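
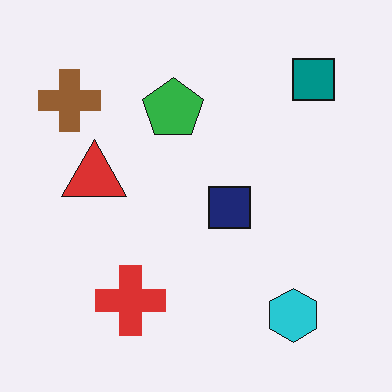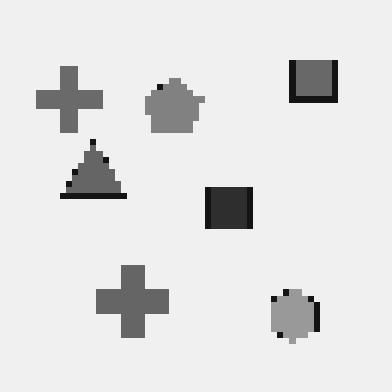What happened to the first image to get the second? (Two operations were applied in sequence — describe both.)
The image was converted to grayscale, then moderately pixelated.

All color is removed — every shape is now a shade of grey. Shapes are reduced to large square blocks; fine edges and outlines are lost — a downscale-then-upscale (mosaic) effect.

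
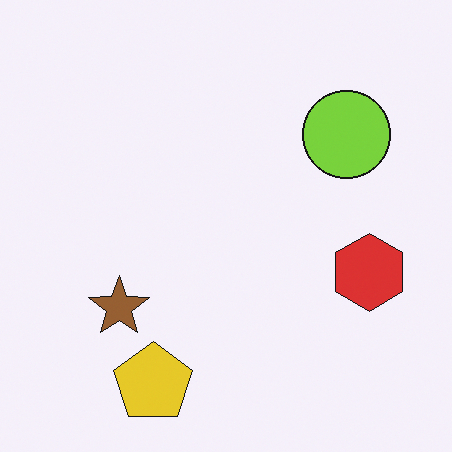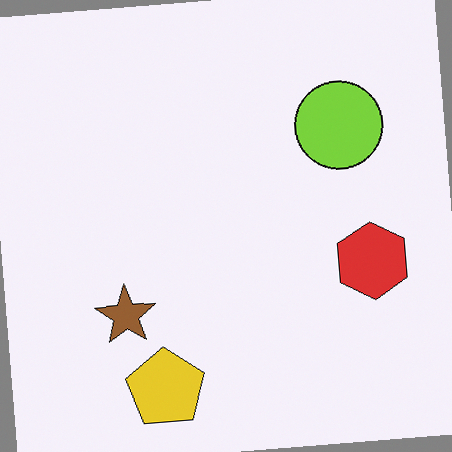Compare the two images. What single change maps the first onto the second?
The image was rotated counter-clockwise by a slight angle.

Every shape is tilted by the same angle and the image corners show triangular fill wedges — a whole-image rotation by a non-right angle.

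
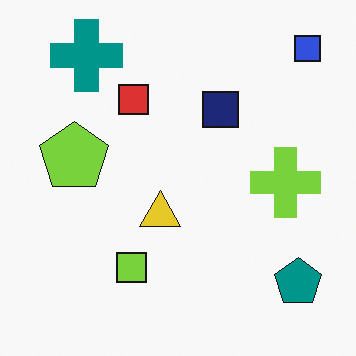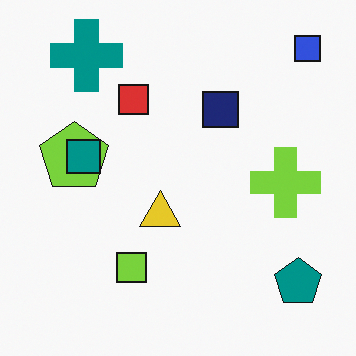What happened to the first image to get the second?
This is the original image overlaid with an additional teal square.

A teal square appears in the second image that is absent from the first.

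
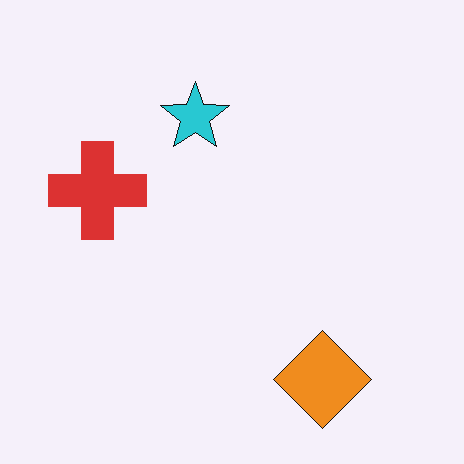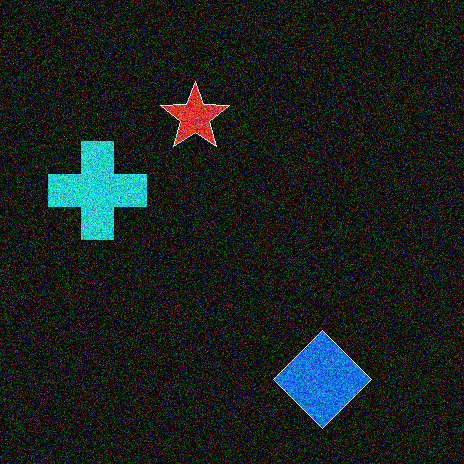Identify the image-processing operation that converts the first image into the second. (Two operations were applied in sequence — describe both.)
The transformation is: color-inverted (negative), then degraded with heavy additive noise.

The light background has become dark and every shape's color is its complement — a photographic negative. Random speckle covers the whole image, including the flat background.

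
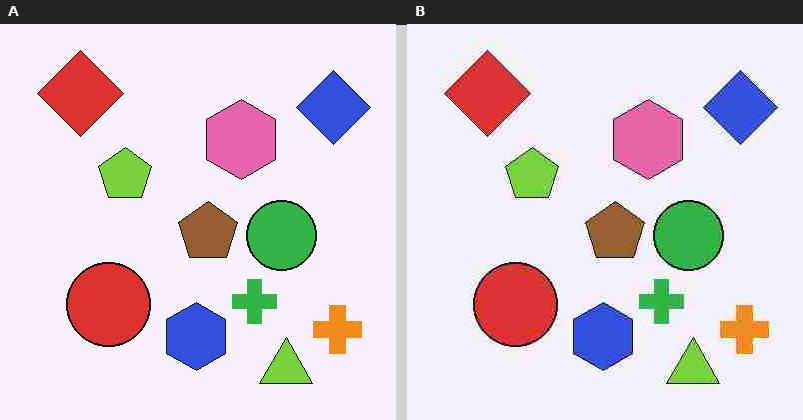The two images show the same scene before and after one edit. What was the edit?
The transformation is: heavily JPEG-compressed with obvious blocking artifacts.

Blocky 8×8 compression artifacts appear around shape edges and the flat background shows ringing — characteristic JPEG degradation.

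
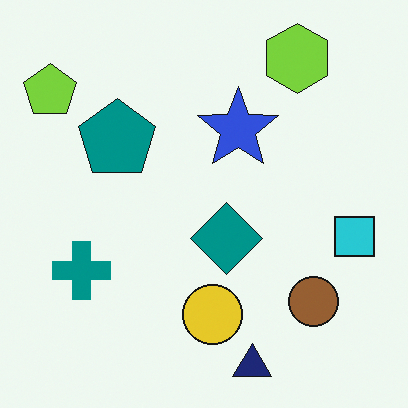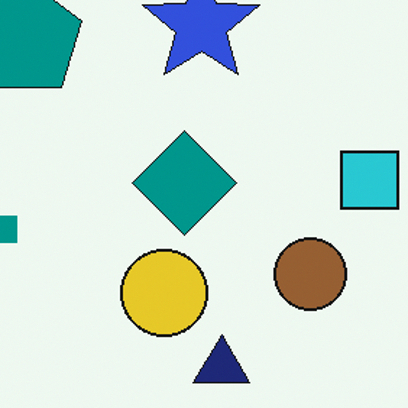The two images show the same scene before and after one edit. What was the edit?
It was cropped slightly and scaled back up.

The visible shapes are larger and the field of view is narrower; shapes near the original edges may be partly or wholly outside the frame — a crop-and-rescale.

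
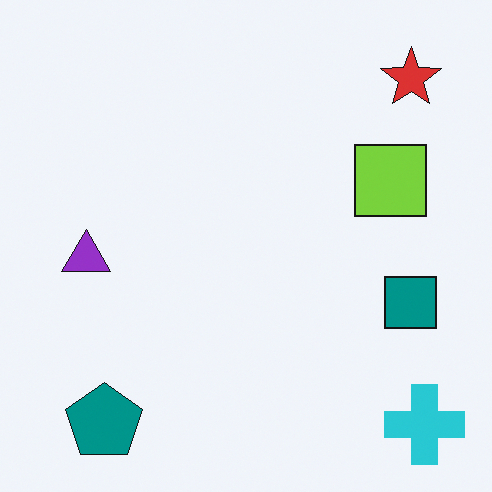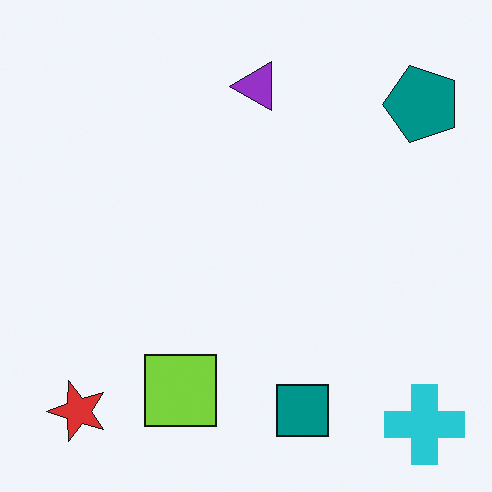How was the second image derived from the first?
The transformation is: transposed (reflected across the top-left ↔ bottom-right diagonal).

Shapes have swapped their row and column positions — what was in the top-right is now in the bottom-left — a diagonal reflection.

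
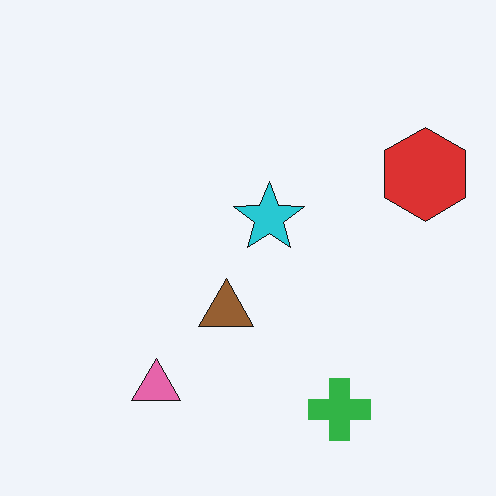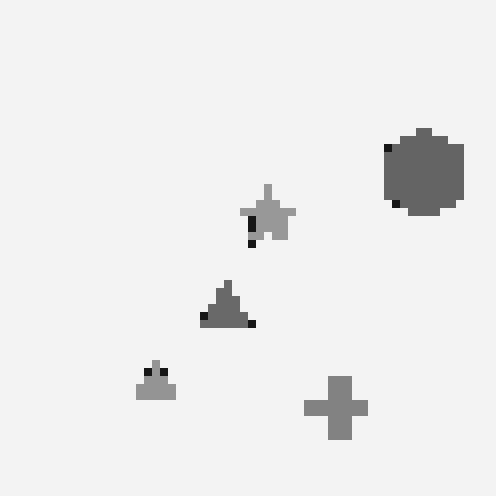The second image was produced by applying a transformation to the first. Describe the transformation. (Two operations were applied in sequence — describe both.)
This is the original image converted to grayscale, then pixelated into visible square blocks.

All color is removed — every shape is now a shade of grey. Shapes are reduced to large square blocks; fine edges and outlines are lost — a downscale-then-upscale (mosaic) effect.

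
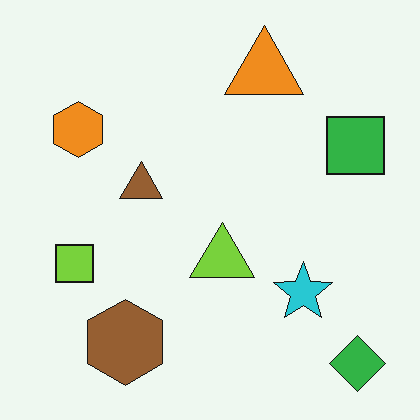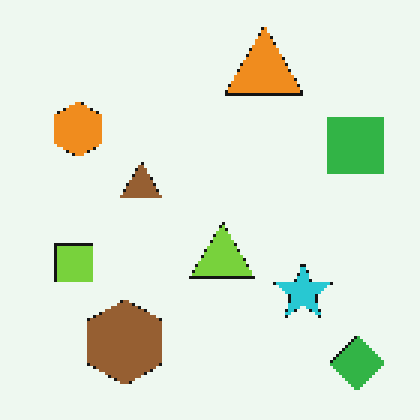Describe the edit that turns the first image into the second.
The image was lightly pixelated (a mild mosaic effect).

Shapes are reduced to large square blocks; fine edges and outlines are lost — a downscale-then-upscale (mosaic) effect.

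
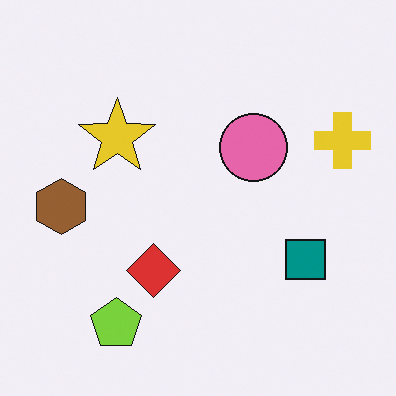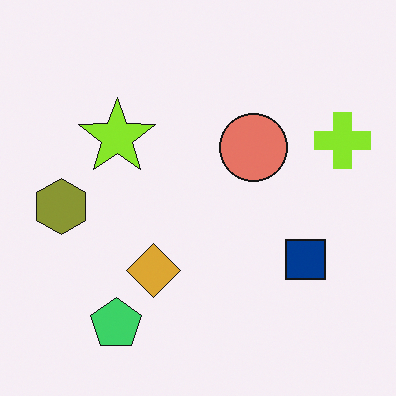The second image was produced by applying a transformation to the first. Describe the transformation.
The image was hue-shifted by a small amount.

Every shape's color has rotated by the same amount around the hue wheel — a uniform hue shift.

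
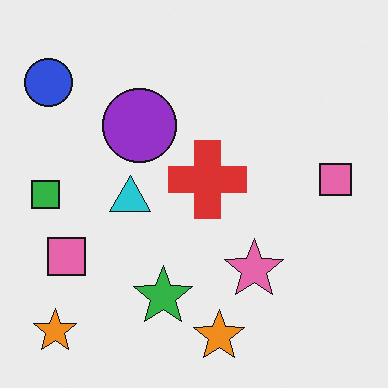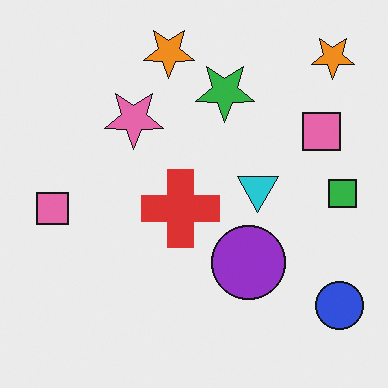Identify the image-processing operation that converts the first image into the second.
The second image is the first rotated 180°.

The blue circle sits in the top-left of the first image and the bottom-right of the second — consistent with a whole-image 180° rotation.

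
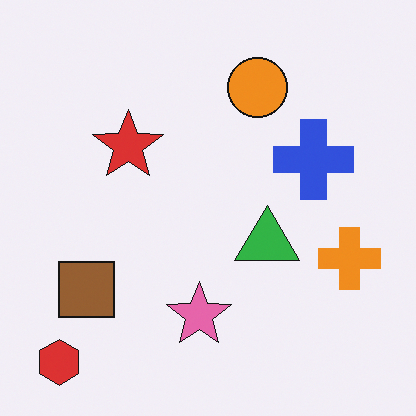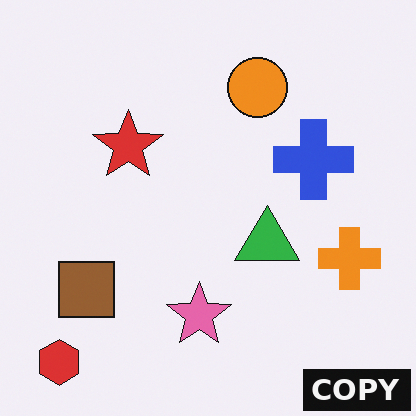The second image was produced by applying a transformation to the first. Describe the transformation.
This is the original image watermarked with the text "COPY" in the lower-right corner.

A dark label reading "COPY" appears in the lower-right corner.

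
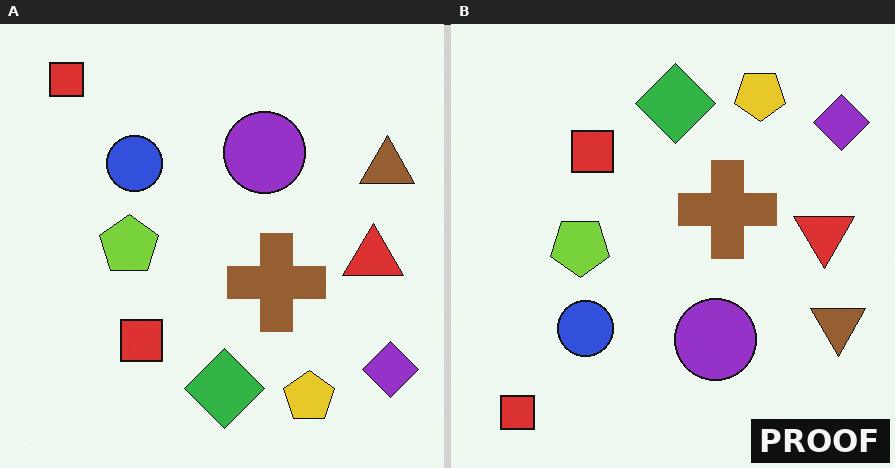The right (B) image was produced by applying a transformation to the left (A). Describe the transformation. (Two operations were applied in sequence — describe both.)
Flipped vertically (top ↔ bottom), then watermarked with the text "PROOF" in the lower-right corner.

The yellow pentagon is in the bottom-right of the left (A) image and the top-right of the right (B) — shapes on opposite sides of the horizontal midline have swapped in a mirror flip. A dark label reading "PROOF" appears in the lower-right corner.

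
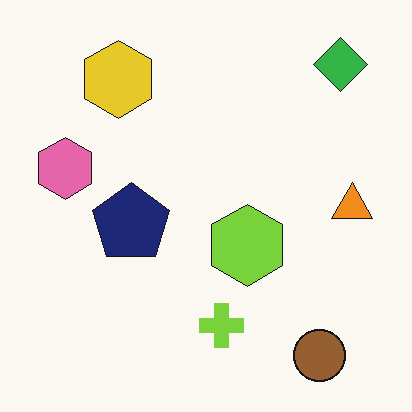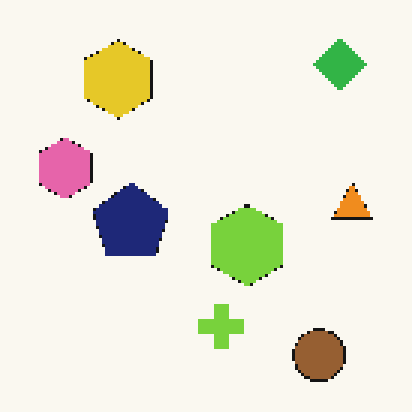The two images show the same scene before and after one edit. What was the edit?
The image was mildly pixelated.

Shapes are reduced to large square blocks; fine edges and outlines are lost — a downscale-then-upscale (mosaic) effect.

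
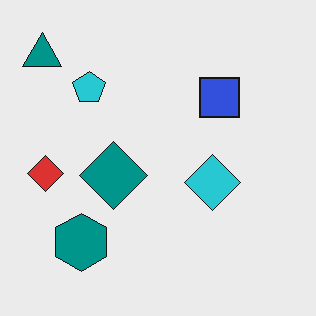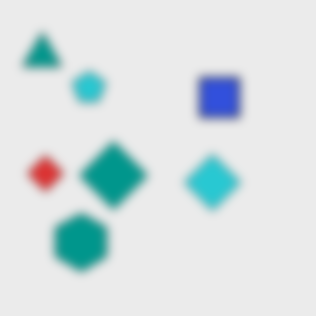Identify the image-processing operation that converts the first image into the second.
The image was strongly gaussian-blurred.

Shape edges and outlines are uniformly softened across the whole image.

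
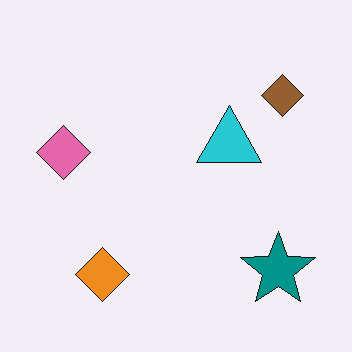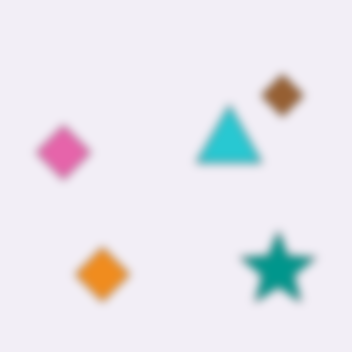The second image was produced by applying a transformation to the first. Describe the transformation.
Noticeably gaussian-blurred.

Shape edges and outlines are uniformly softened across the whole image.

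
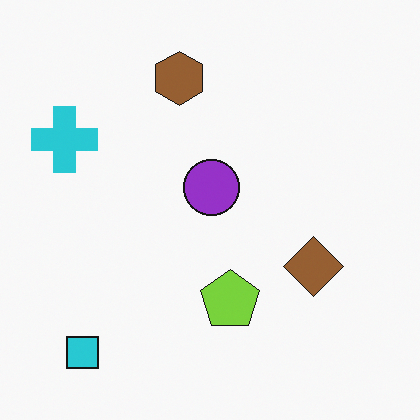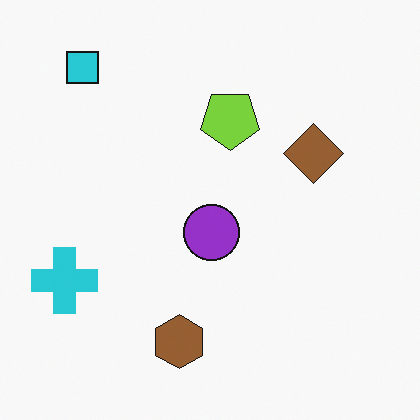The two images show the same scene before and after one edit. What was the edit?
The transformation is: flipped vertically (top ↔ bottom).

The cyan square is in the bottom-left of the first image and the top-left of the second — shapes on opposite sides of the horizontal midline have swapped in a mirror flip.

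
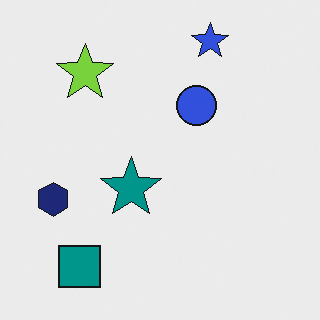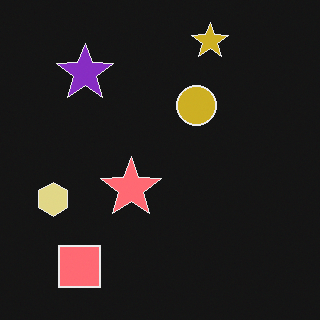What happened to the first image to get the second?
This is the original image color-inverted (negative).

The light background has become dark and every shape's color is its complement — a photographic negative.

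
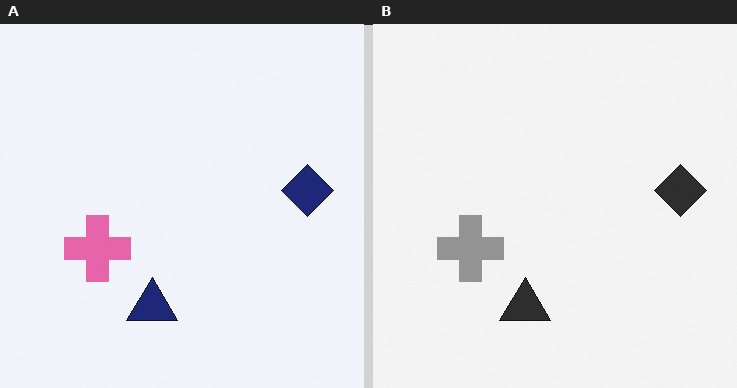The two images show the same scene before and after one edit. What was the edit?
This is the original image converted to grayscale.

All color is removed — every shape is now a shade of grey.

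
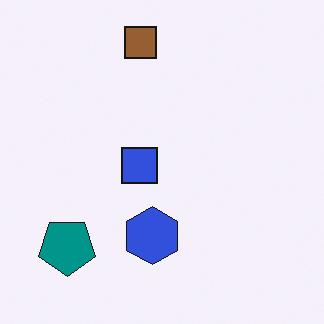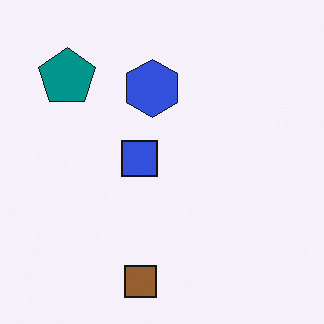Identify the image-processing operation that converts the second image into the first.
The image was flipped vertically (top ↔ bottom).

The brown square is in the bottom of the second image and the top of the first — shapes on opposite sides of the horizontal midline have swapped in a mirror flip.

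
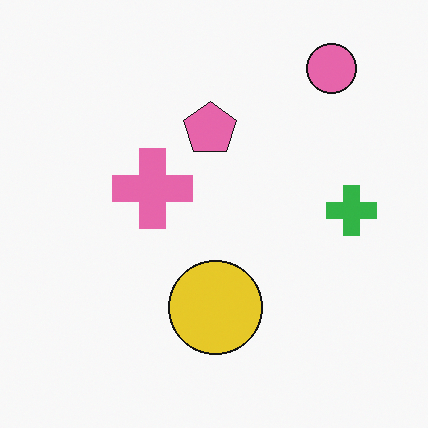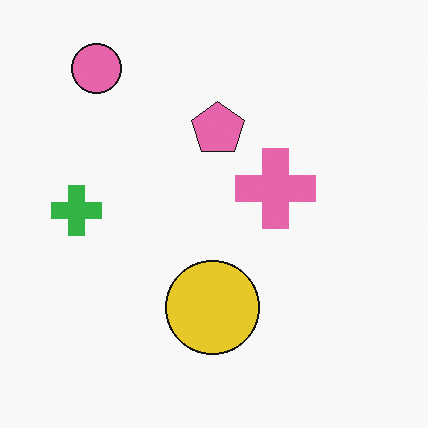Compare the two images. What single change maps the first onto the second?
This is the original image flipped horizontally (left ↔ right).

The green cross is in the right of the first image and the left of the second — shapes on opposite sides of the vertical midline have swapped in a mirror flip.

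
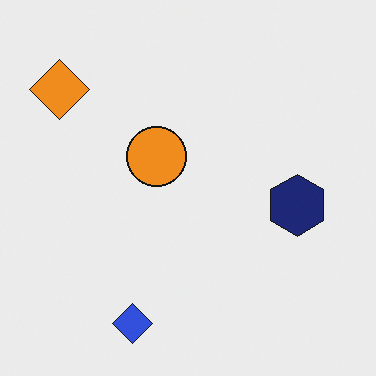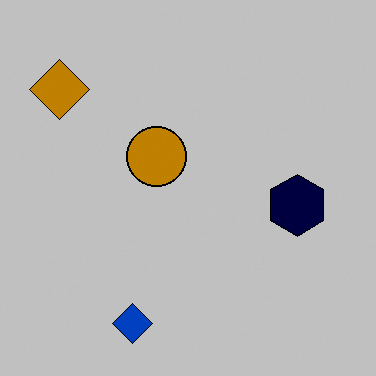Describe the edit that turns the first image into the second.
The second image is the first heavily posterized to just a handful of flat colors.

Each flat color has snapped to a coarser quantized level — most visibly, the near-white background has dropped to a flat grey.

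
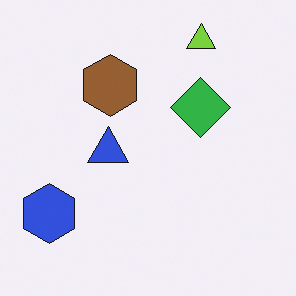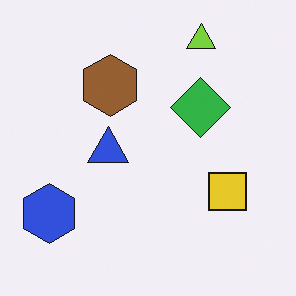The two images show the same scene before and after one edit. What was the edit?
The transformation is: overlaid with an additional yellow square.

A yellow square appears in the second image that is absent from the first.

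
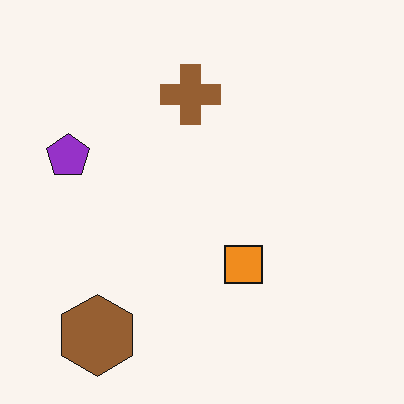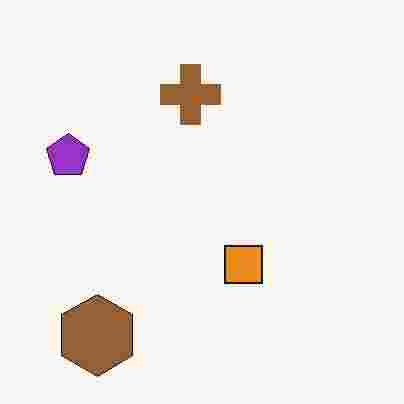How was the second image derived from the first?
It was degraded with heavy JPEG compression.

Blocky 8×8 compression artifacts appear around shape edges and the flat background shows ringing — characteristic JPEG degradation.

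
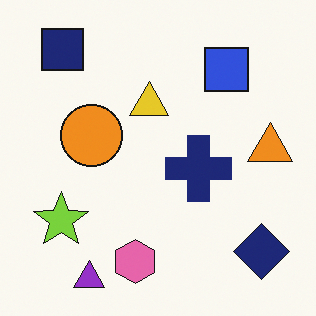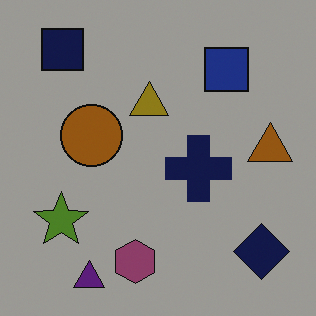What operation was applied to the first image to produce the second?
It was darkened a lot.

Every pixel — background and shapes alike — is uniformly darkened.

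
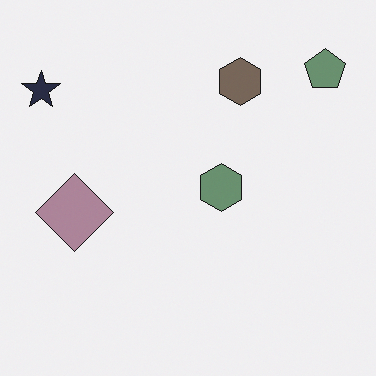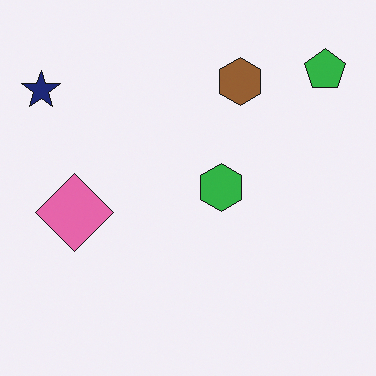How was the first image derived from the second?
The image was heavily desaturated.

All colors are more muted and greyish — a global saturation change.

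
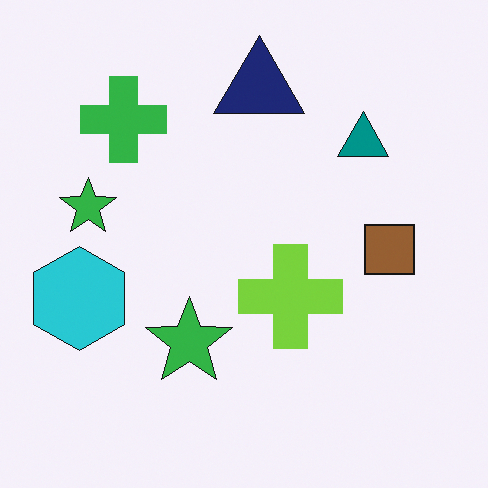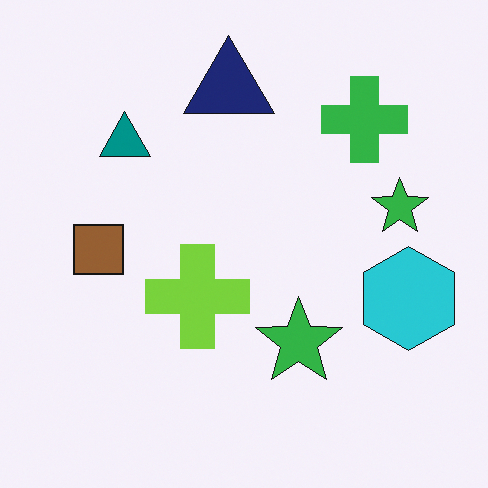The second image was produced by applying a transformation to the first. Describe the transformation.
It was flipped horizontally (left ↔ right).

The cyan hexagon is in the left of the first image and the right of the second — shapes on opposite sides of the vertical midline have swapped in a mirror flip.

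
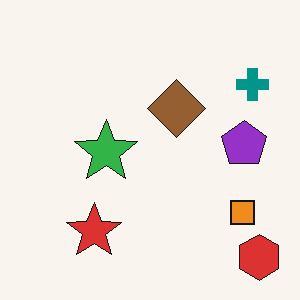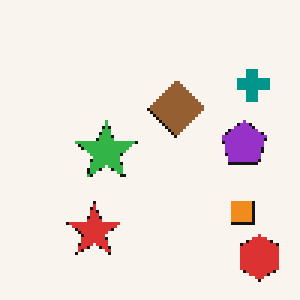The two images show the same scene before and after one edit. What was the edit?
The transformation is: lightly pixelated (a mild mosaic effect).

Shapes are reduced to large square blocks; fine edges and outlines are lost — a downscale-then-upscale (mosaic) effect.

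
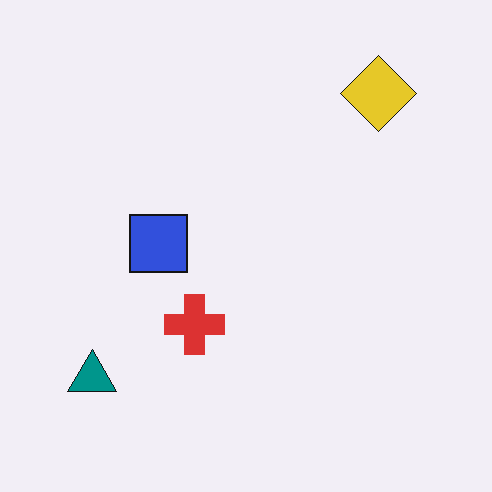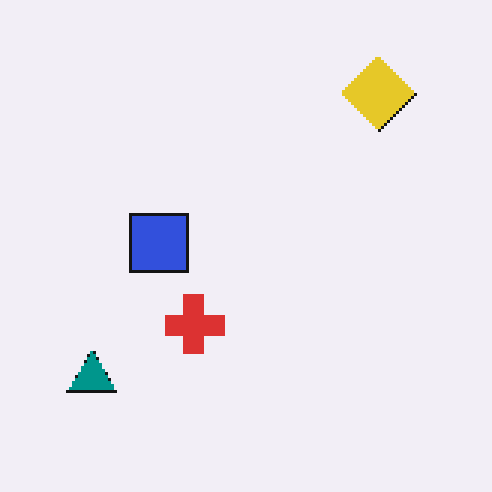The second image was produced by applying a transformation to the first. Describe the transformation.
This is the original image mildly pixelated.

Shapes are reduced to large square blocks; fine edges and outlines are lost — a downscale-then-upscale (mosaic) effect.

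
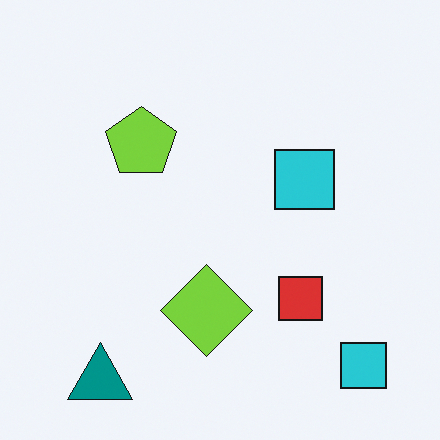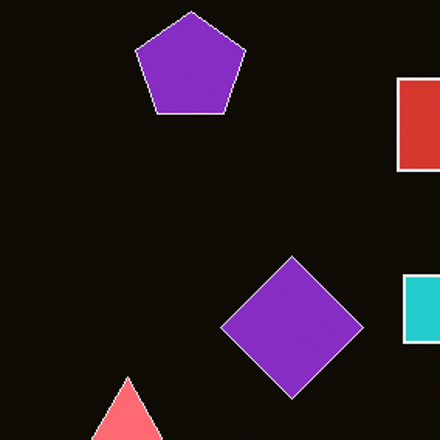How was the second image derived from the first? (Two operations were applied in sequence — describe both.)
Cropped slightly and scaled back up, then color-inverted (negative).

The visible shapes are larger and the field of view is narrower; shapes near the original edges may be partly or wholly outside the frame — a crop-and-rescale. The light background has become dark and every shape's color is its complement — a photographic negative.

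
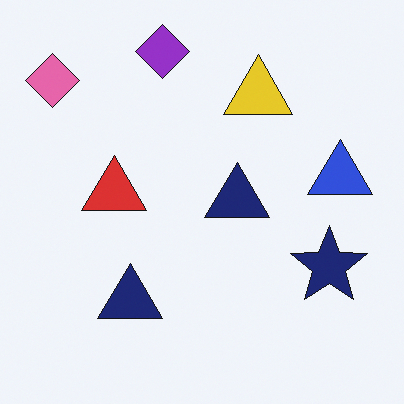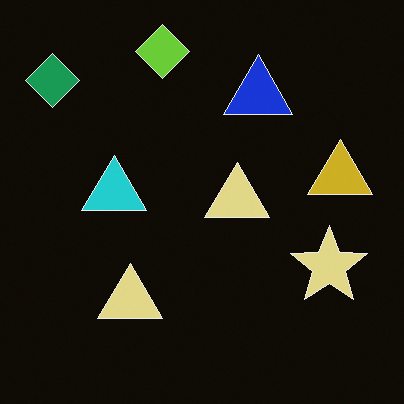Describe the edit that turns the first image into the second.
Color-inverted (negative).

The light background has become dark and every shape's color is its complement — a photographic negative.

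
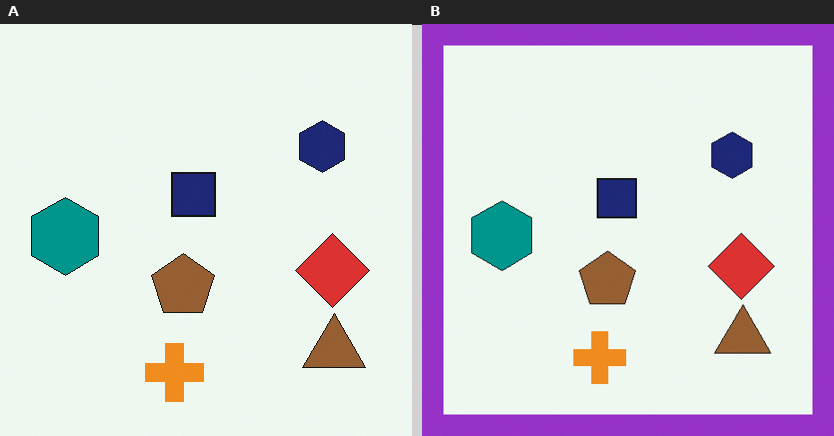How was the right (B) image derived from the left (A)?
The transformation is: framed with a purple border.

A solid purple frame runs around the edge of the right (B) image, with the content slightly shrunk inside it.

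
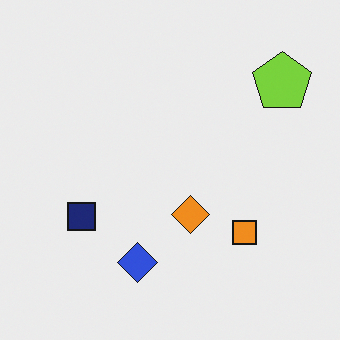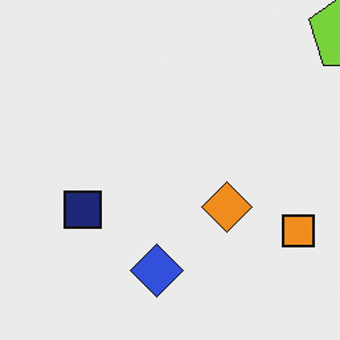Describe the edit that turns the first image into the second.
The image was cropped slightly and scaled back up.

The visible shapes are larger and the field of view is narrower; shapes near the original edges may be partly or wholly outside the frame — a crop-and-rescale.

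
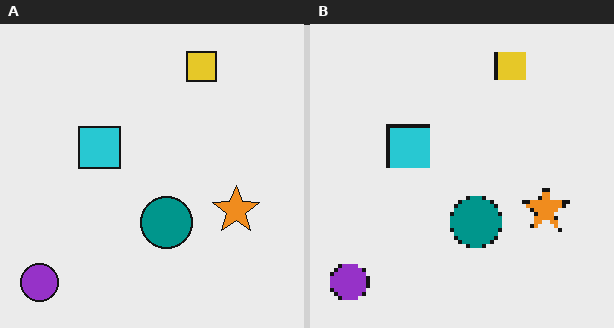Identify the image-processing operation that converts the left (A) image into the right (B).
The image was lightly pixelated (a mild mosaic effect).

Shapes are reduced to large square blocks; fine edges and outlines are lost — a downscale-then-upscale (mosaic) effect.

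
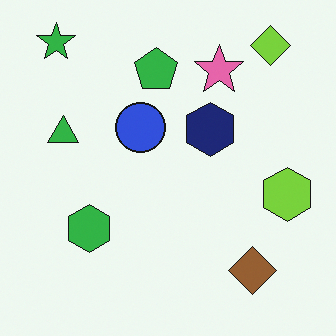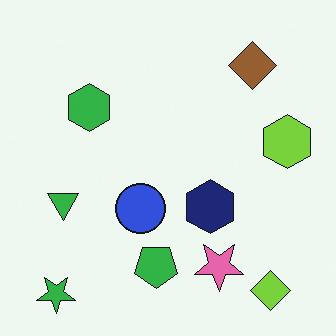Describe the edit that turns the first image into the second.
It was flipped vertically (top ↔ bottom).

The green star is in the top-left of the first image and the bottom-left of the second — shapes on opposite sides of the horizontal midline have swapped in a mirror flip.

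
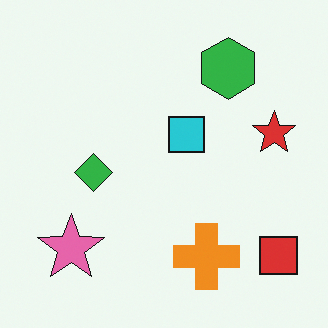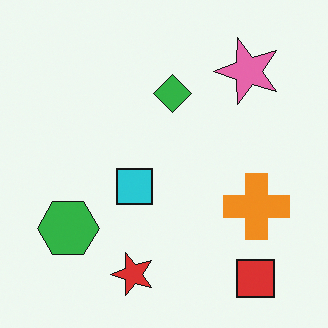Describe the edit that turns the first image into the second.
Transposed (reflected across the top-left ↔ bottom-right diagonal).

Shapes have swapped their row and column positions — what was in the top-right is now in the bottom-left — a diagonal reflection.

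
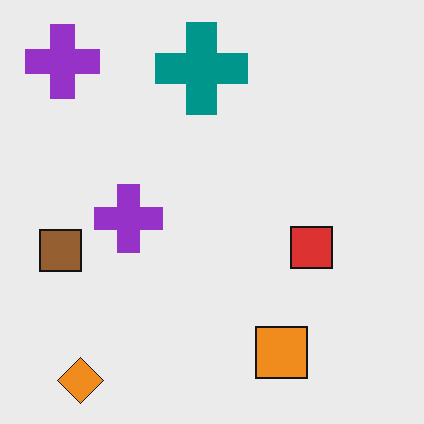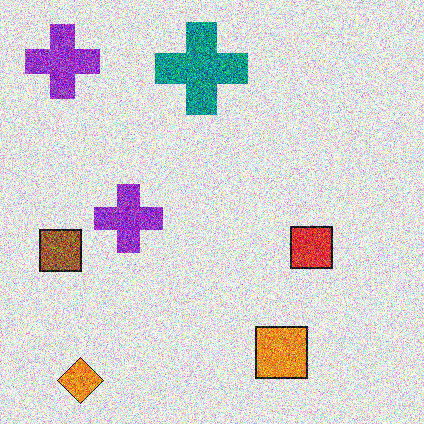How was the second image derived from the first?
The transformation is: degraded with heavy additive noise.

Random speckle covers the whole image, including the flat background.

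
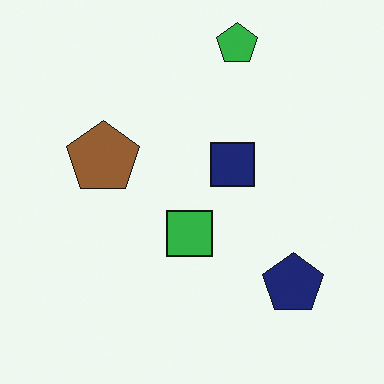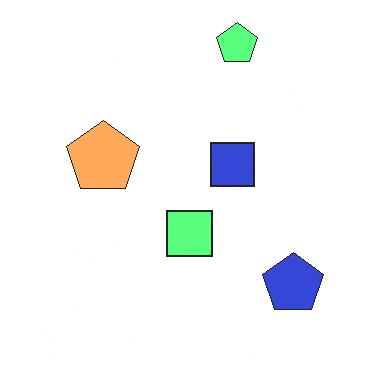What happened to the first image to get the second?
The image was substantially brightened.

Every pixel — background and shapes alike — is uniformly brightened.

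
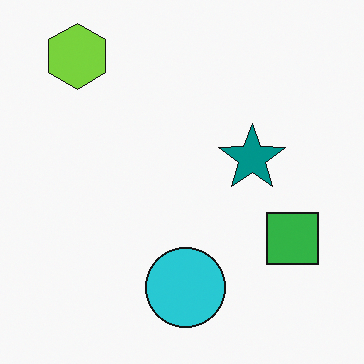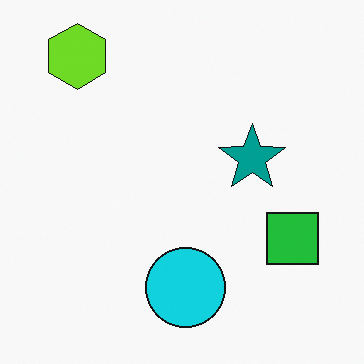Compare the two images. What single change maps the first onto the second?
The transformation is: slightly oversaturated.

All colors are more vivid — a global saturation change.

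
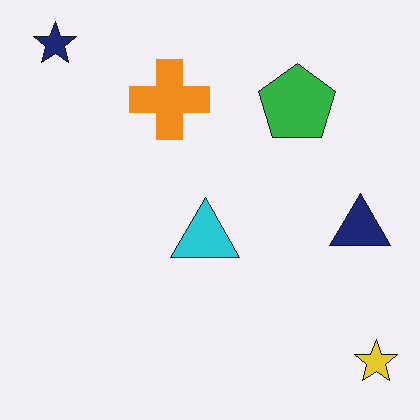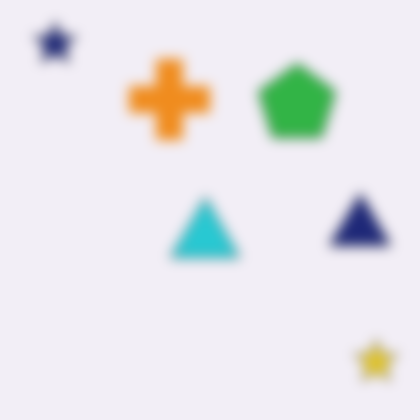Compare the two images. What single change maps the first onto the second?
The transformation is: heavily blurred.

Shape edges and outlines are uniformly softened across the whole image.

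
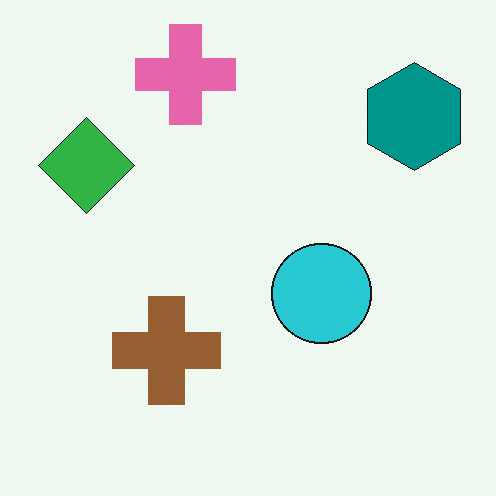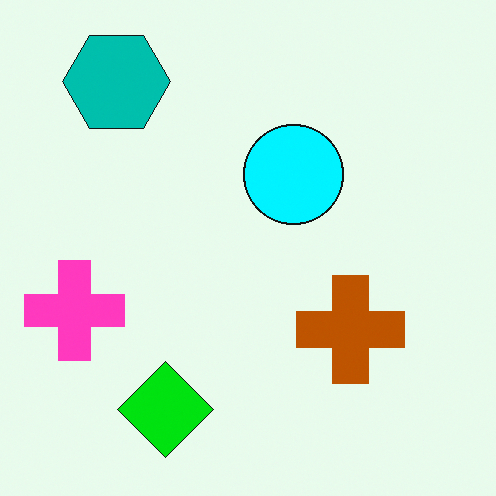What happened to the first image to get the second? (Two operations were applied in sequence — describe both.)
Made much more vivid (saturation change), then rotated 90° counter-clockwise.

All colors are more vivid — a global saturation change. The teal hexagon sits in the top-right of the first image and the top-left of the second — consistent with a whole-image 90° counter-clockwise rotation.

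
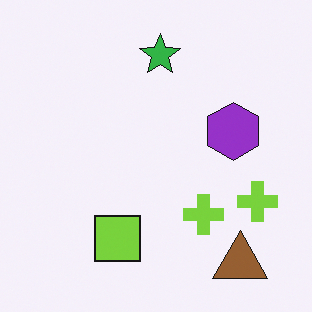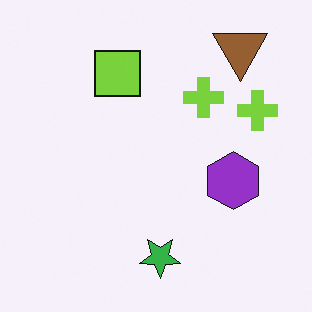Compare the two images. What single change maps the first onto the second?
Flipped vertically (top ↔ bottom).

The brown triangle is in the bottom-right of the first image and the top-right of the second — shapes on opposite sides of the horizontal midline have swapped in a mirror flip.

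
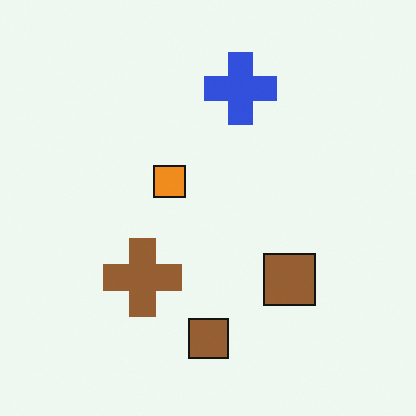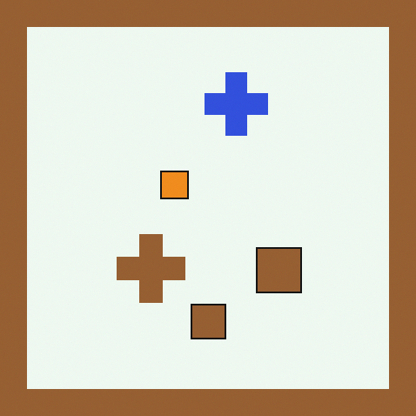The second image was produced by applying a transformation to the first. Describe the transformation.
The transformation is: framed with a brown border.

A solid brown frame runs around the edge of the second image, with the content slightly shrunk inside it.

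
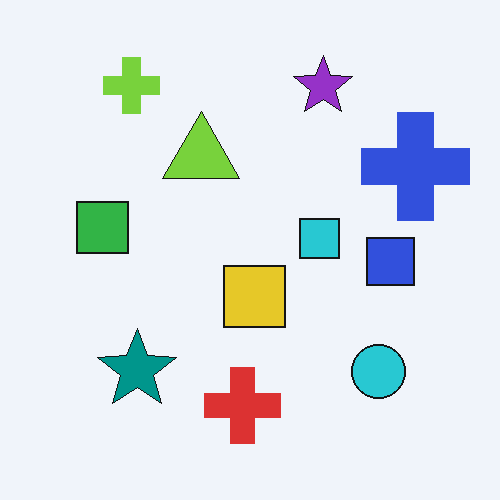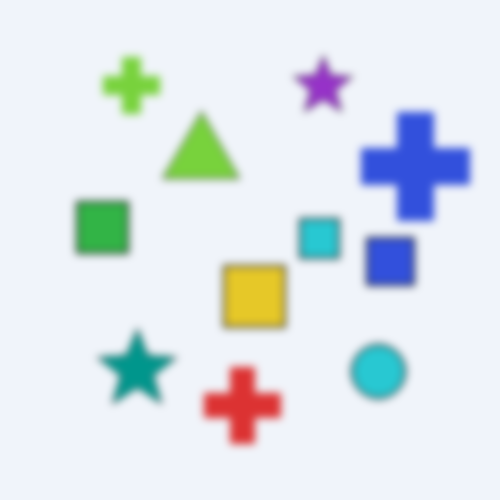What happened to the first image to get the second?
It was moderately blurred.

Shape edges and outlines are uniformly softened across the whole image.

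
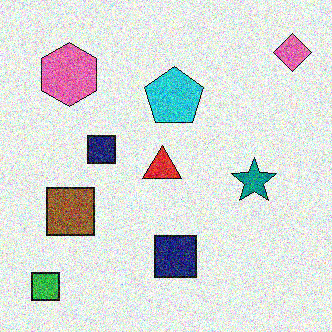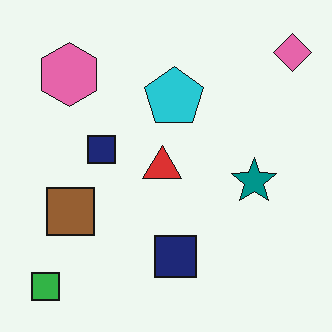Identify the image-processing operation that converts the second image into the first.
The transformation is: degraded with heavy additive noise.

Random speckle covers the whole image, including the flat background.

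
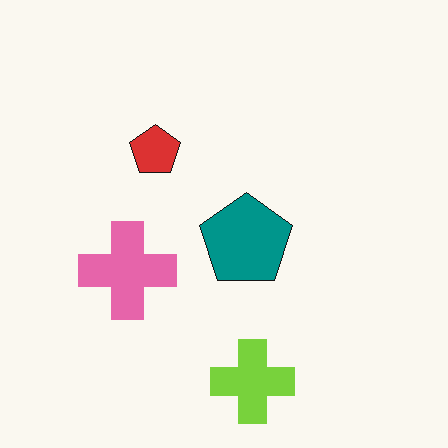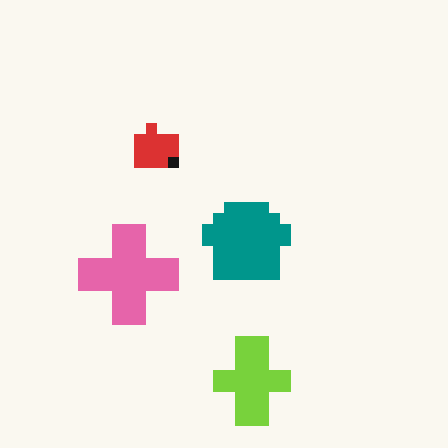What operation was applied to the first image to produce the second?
This is the original image heavily pixelated into large blocks.

Shapes are reduced to large square blocks; fine edges and outlines are lost — a downscale-then-upscale (mosaic) effect.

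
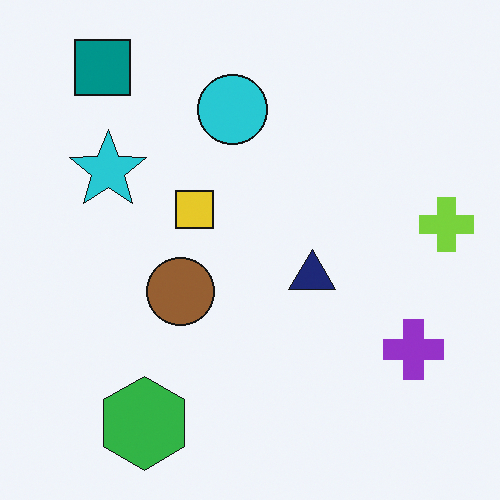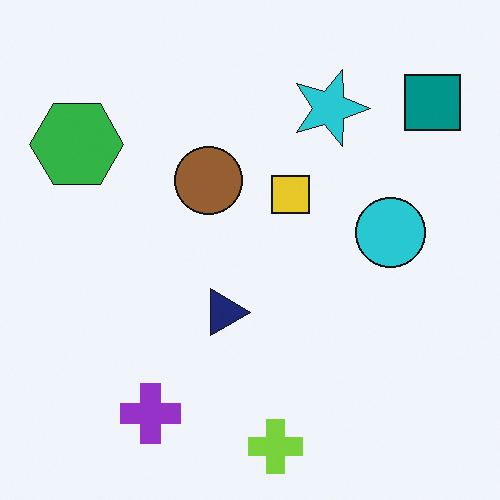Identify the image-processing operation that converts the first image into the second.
Rotated 90° clockwise.

The teal square sits in the top-left of the first image and the top-right of the second — consistent with a whole-image 90° clockwise rotation.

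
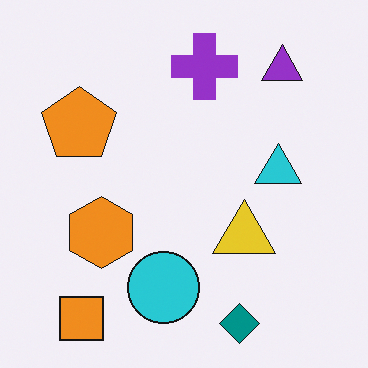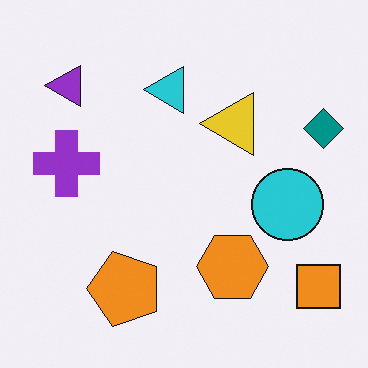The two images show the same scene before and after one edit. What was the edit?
The second image is the first rotated 90° counter-clockwise.

The orange square sits in the bottom-left of the first image and the bottom-right of the second — consistent with a whole-image 90° counter-clockwise rotation.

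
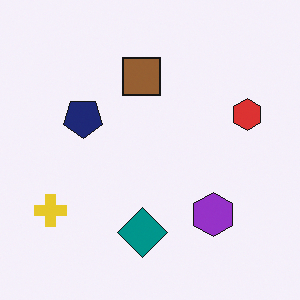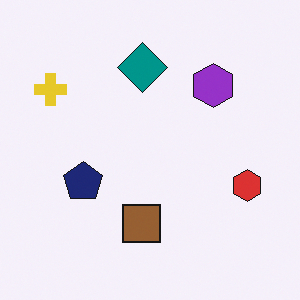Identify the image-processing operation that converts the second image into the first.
The first image is the second flipped vertically (top ↔ bottom).

The teal diamond is in the top of the second image and the bottom of the first — shapes on opposite sides of the horizontal midline have swapped in a mirror flip.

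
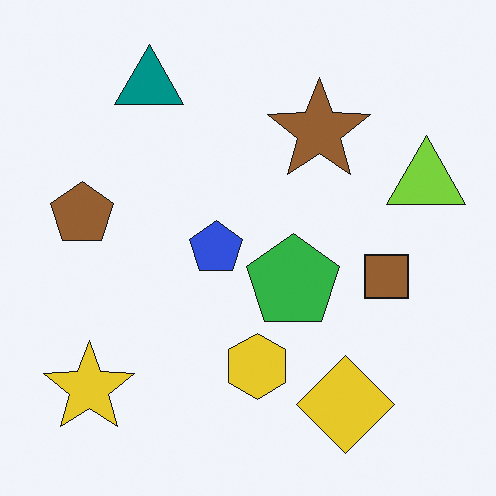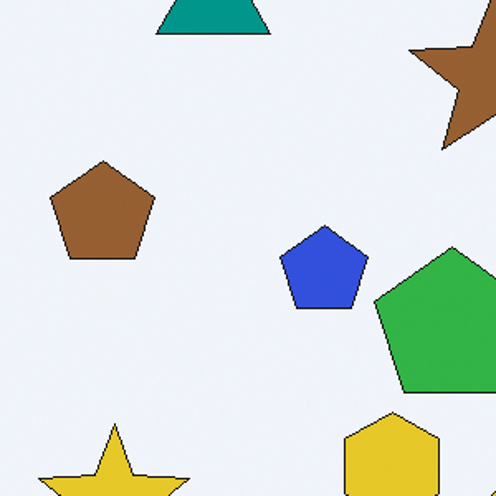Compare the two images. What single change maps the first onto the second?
Cropped tightly and scaled back up.

The visible shapes are larger and the field of view is narrower; shapes near the original edges may be partly or wholly outside the frame — a crop-and-rescale.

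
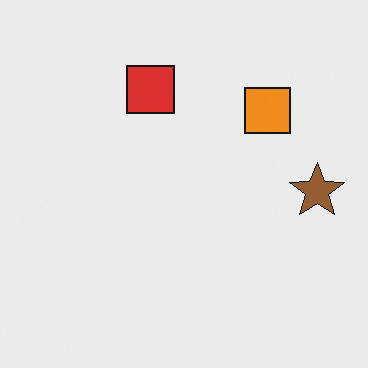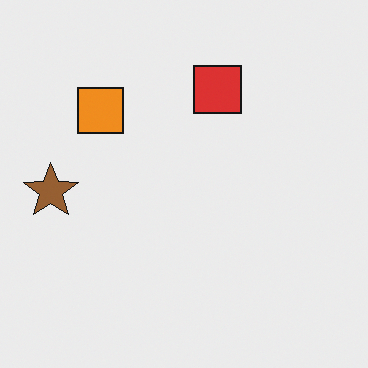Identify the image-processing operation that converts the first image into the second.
The second image is the first flipped horizontally (left ↔ right).

The brown star is in the right of the first image and the left of the second — shapes on opposite sides of the vertical midline have swapped in a mirror flip.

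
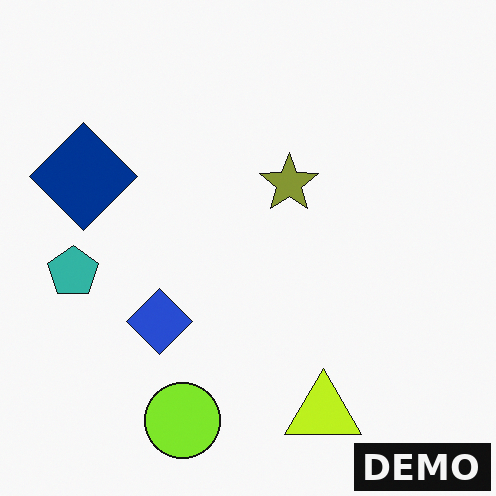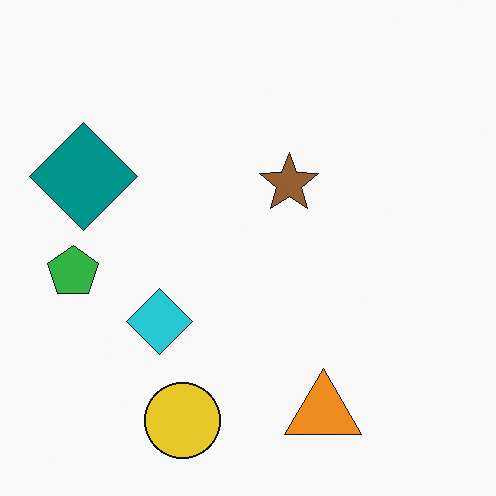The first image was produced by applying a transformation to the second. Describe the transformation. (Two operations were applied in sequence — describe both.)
The transformation is: hue-shifted slightly, then watermarked with the text "DEMO" in the lower-right corner.

Every shape's color has rotated by the same amount around the hue wheel — a uniform hue shift. A dark label reading "DEMO" appears in the lower-right corner.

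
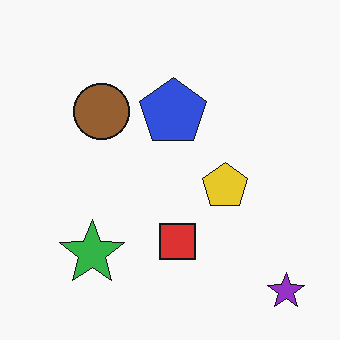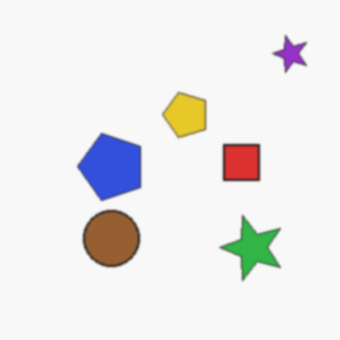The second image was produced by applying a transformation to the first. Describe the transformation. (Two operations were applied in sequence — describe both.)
Rotated 90° counter-clockwise, then lightly blurred.

The purple star sits in the bottom-right of the first image and the top-right of the second — consistent with a whole-image 90° counter-clockwise rotation. Shape edges and outlines are uniformly softened across the whole image.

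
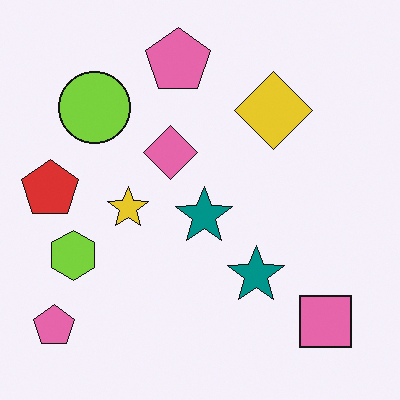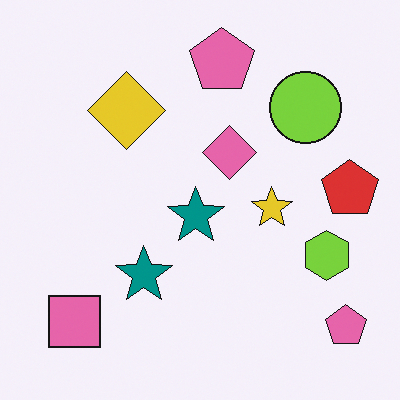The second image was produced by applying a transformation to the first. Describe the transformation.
The transformation is: flipped horizontally (left ↔ right).

The red pentagon is in the left of the first image and the right of the second — shapes on opposite sides of the vertical midline have swapped in a mirror flip.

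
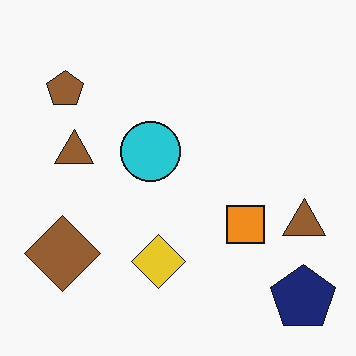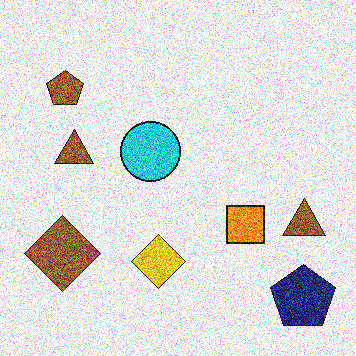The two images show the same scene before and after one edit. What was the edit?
It was degraded with a thick layer of grain.

Random speckle covers the whole image, including the flat background.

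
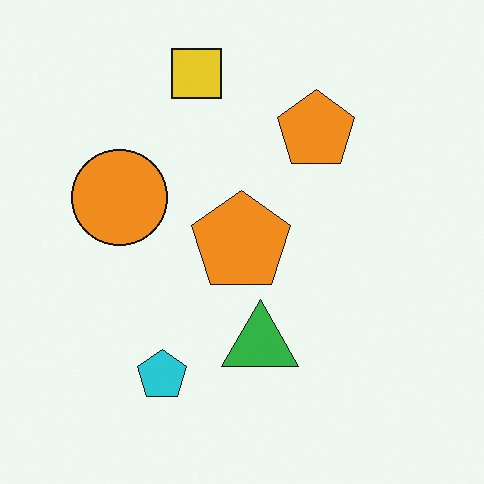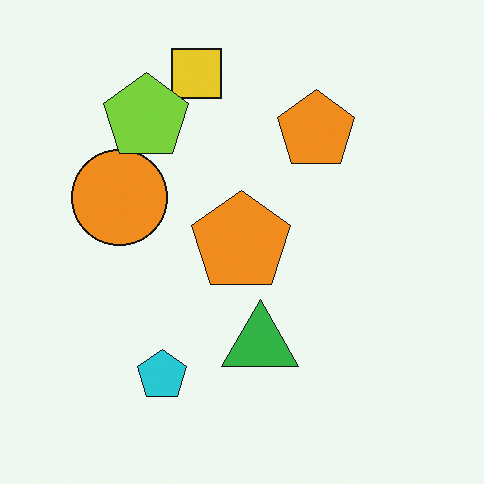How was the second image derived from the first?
Overlaid with an additional lime pentagon.

A lime pentagon appears in the second image that is absent from the first.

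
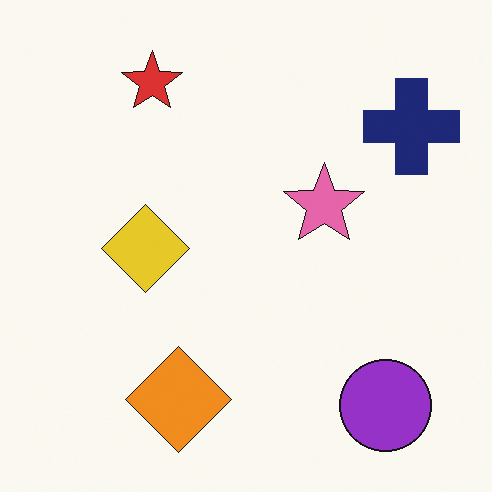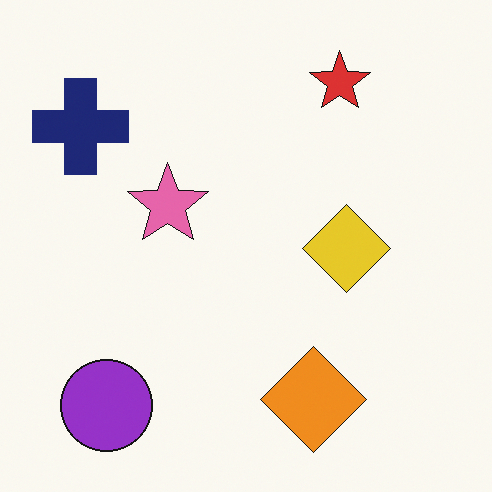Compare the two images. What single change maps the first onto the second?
Flipped horizontally (left ↔ right).

The navy cross is in the top-right of the first image and the top-left of the second — shapes on opposite sides of the vertical midline have swapped in a mirror flip.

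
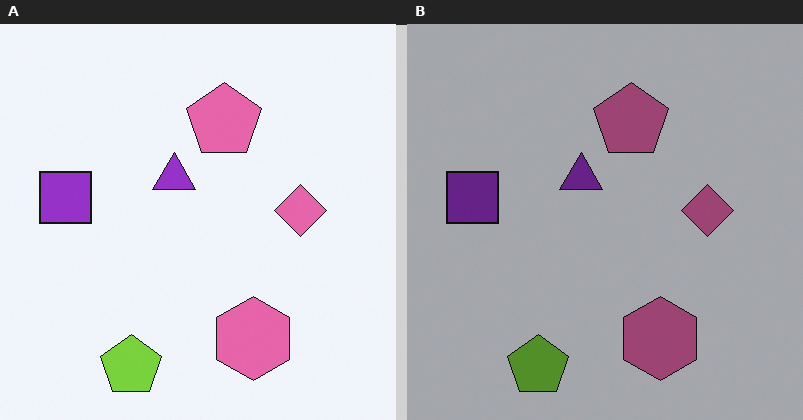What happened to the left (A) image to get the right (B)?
This is the original image noticeably darkened.

Every pixel — background and shapes alike — is uniformly darkened.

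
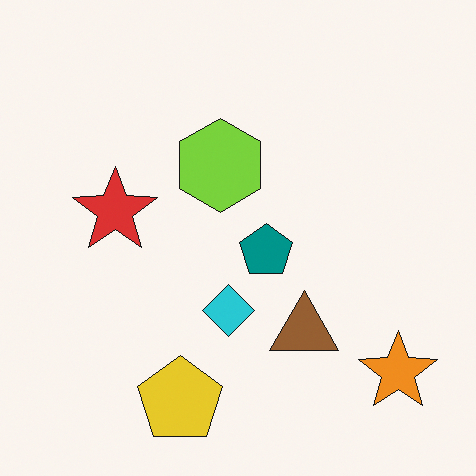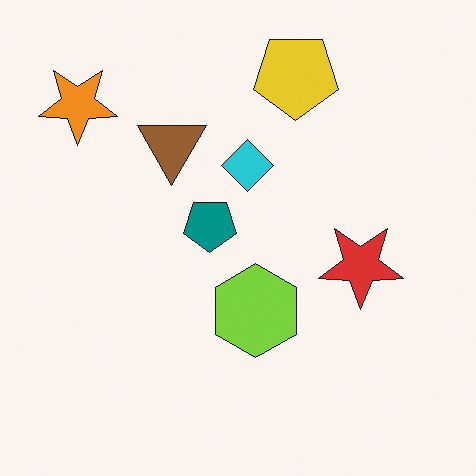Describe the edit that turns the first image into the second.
It was rotated 180°.

The orange star sits in the bottom-right of the first image and the top-left of the second — consistent with a whole-image 180° rotation.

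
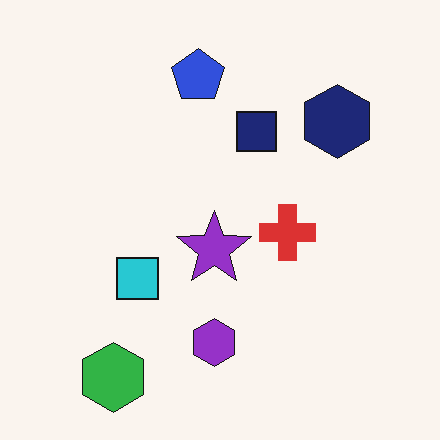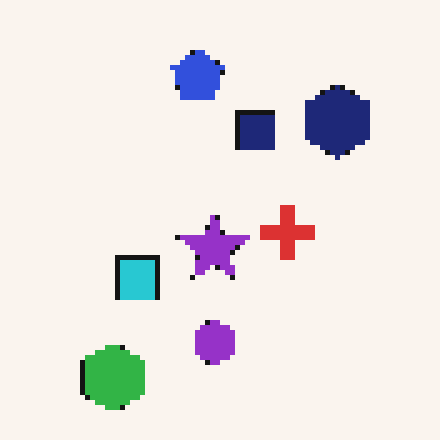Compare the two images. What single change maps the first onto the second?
The image was mildly pixelated.

Shapes are reduced to large square blocks; fine edges and outlines are lost — a downscale-then-upscale (mosaic) effect.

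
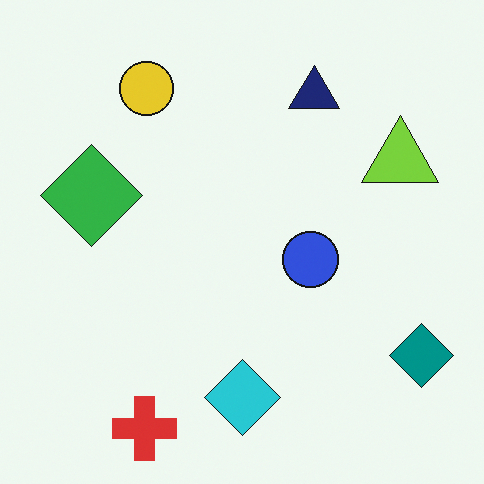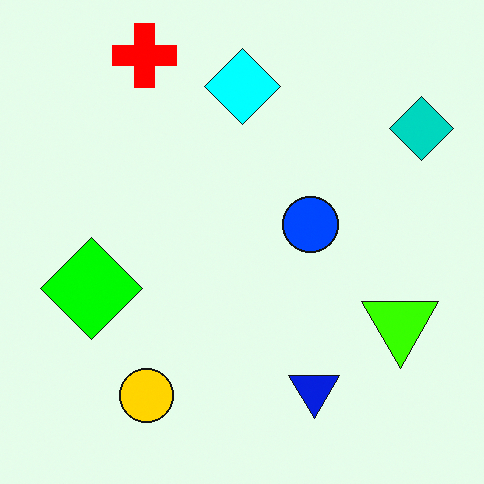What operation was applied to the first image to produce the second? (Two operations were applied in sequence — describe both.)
This is the original image flipped vertically (top ↔ bottom), then made much more vivid (saturation change).

The red cross is in the bottom-left of the first image and the top-left of the second — shapes on opposite sides of the horizontal midline have swapped in a mirror flip. All colors are more vivid — a global saturation change.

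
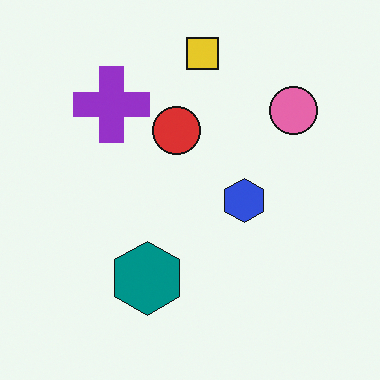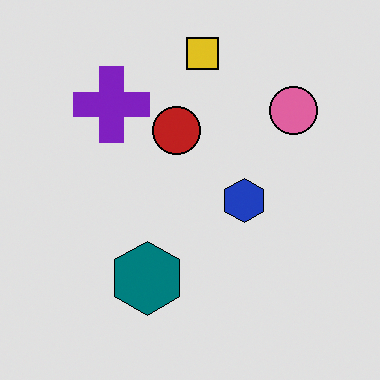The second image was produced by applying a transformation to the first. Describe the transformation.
Posterized to a reduced palette.

Each flat color has snapped to a coarser quantized level — most visibly, the near-white background has dropped to a flat grey.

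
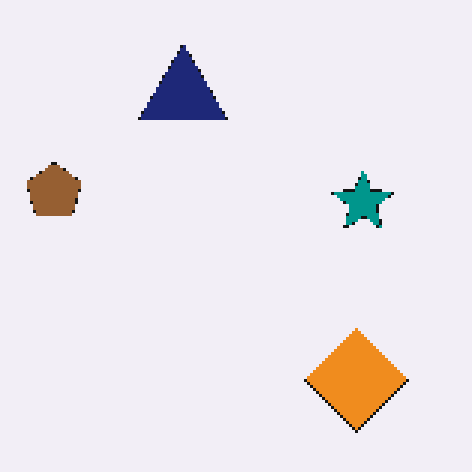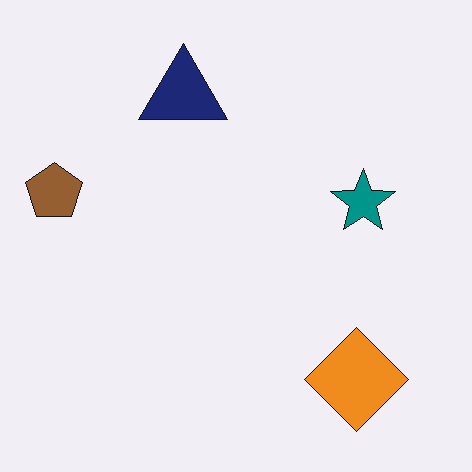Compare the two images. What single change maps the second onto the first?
It was mildly pixelated.

Shapes are reduced to large square blocks; fine edges and outlines are lost — a downscale-then-upscale (mosaic) effect.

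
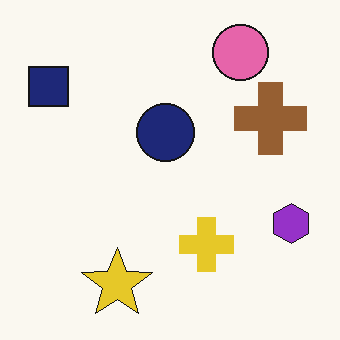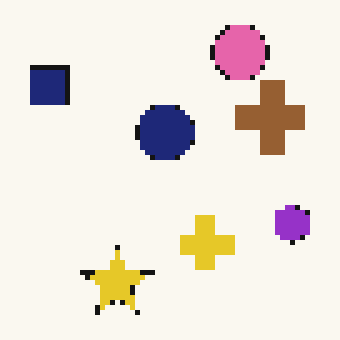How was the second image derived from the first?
This is the original image lightly pixelated (a mild mosaic effect).

Shapes are reduced to large square blocks; fine edges and outlines are lost — a downscale-then-upscale (mosaic) effect.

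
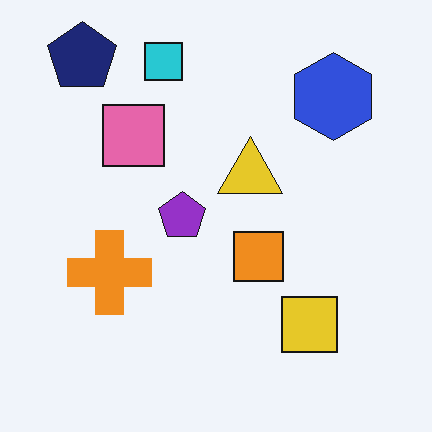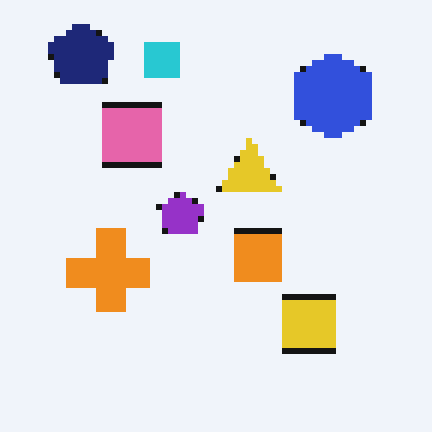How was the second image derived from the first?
It was moderately pixelated.

Shapes are reduced to large square blocks; fine edges and outlines are lost — a downscale-then-upscale (mosaic) effect.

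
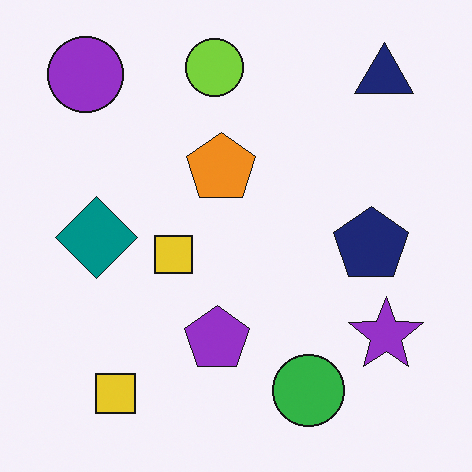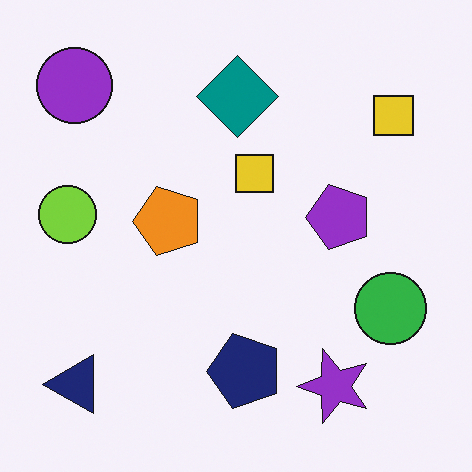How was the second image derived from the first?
The transformation is: transposed (reflected across the top-left ↔ bottom-right diagonal).

Shapes have swapped their row and column positions — what was in the top-right is now in the bottom-left — a diagonal reflection.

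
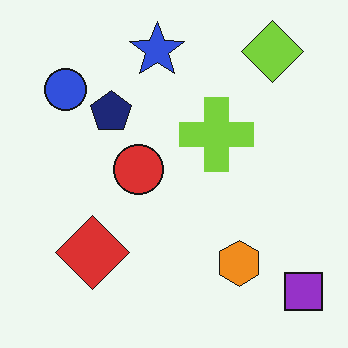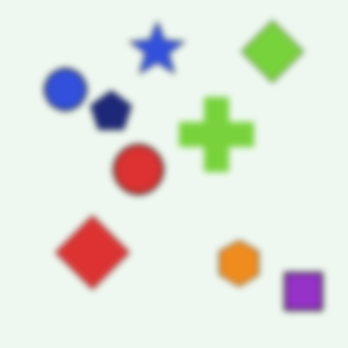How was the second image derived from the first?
This is the original image noticeably gaussian-blurred.

Shape edges and outlines are uniformly softened across the whole image.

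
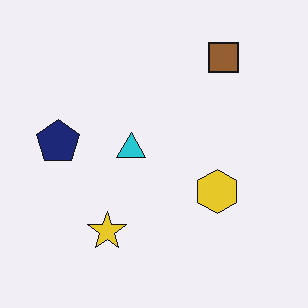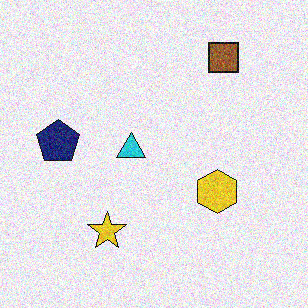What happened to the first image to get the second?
Degraded with visible gaussian noise.

Random speckle covers the whole image, including the flat background.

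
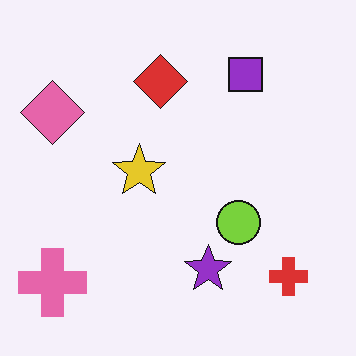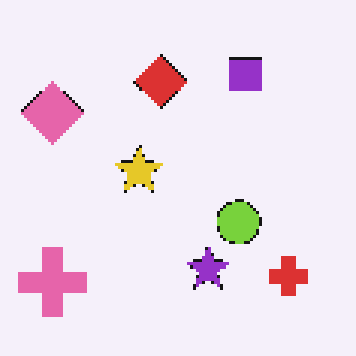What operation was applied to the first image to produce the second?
The second image is the first lightly pixelated (a mild mosaic effect).

Shapes are reduced to large square blocks; fine edges and outlines are lost — a downscale-then-upscale (mosaic) effect.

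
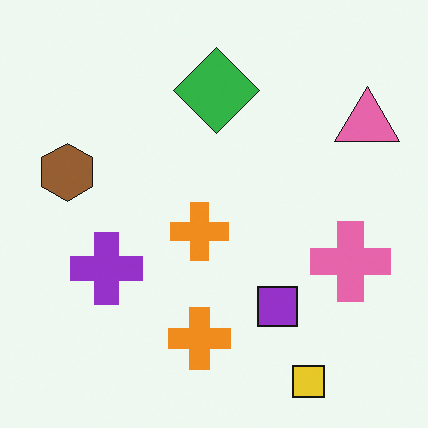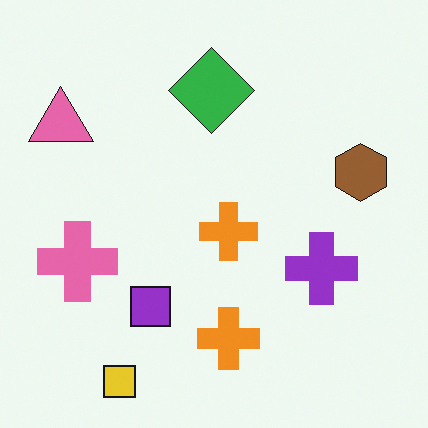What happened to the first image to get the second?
This is the original image flipped horizontally (left ↔ right).

The pink triangle is in the top-right of the first image and the top-left of the second — shapes on opposite sides of the vertical midline have swapped in a mirror flip.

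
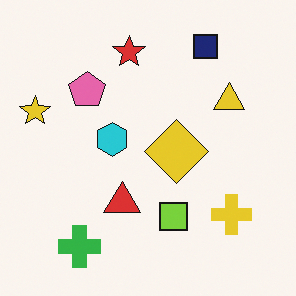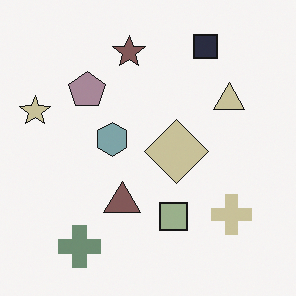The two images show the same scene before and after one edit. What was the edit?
It was made much more muted (saturation change).

All colors are more muted and greyish — a global saturation change.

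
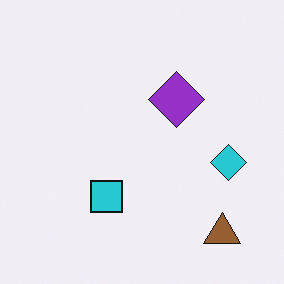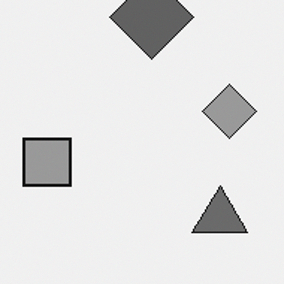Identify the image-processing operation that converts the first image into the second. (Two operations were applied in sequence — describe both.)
The second image is the first converted to grayscale, then cropped slightly and scaled back up.

All color is removed — every shape is now a shade of grey. The visible shapes are larger and the field of view is narrower; shapes near the original edges may be partly or wholly outside the frame — a crop-and-rescale.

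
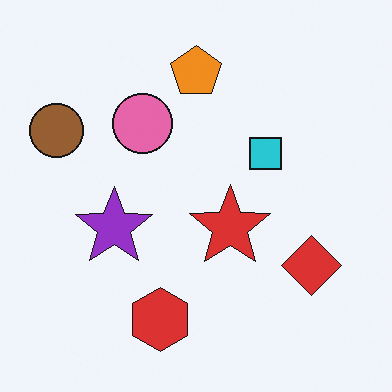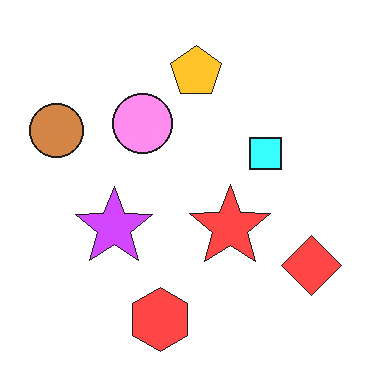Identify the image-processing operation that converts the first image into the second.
The second image is the first noticeably brightened.

Every pixel — background and shapes alike — is uniformly brightened.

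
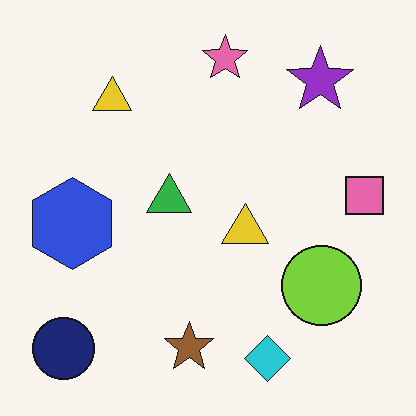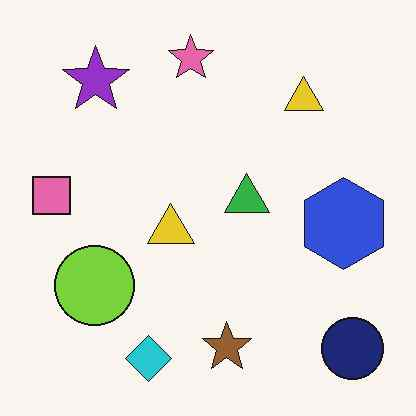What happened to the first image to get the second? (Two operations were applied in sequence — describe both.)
The image was flipped horizontally (left ↔ right), then given moderate JPEG compression.

The pink square is in the right of the first image and the left of the second — shapes on opposite sides of the vertical midline have swapped in a mirror flip. Blocky 8×8 compression artifacts appear around shape edges and the flat background shows ringing — characteristic JPEG degradation.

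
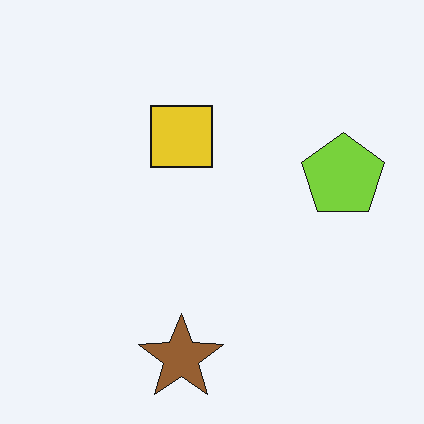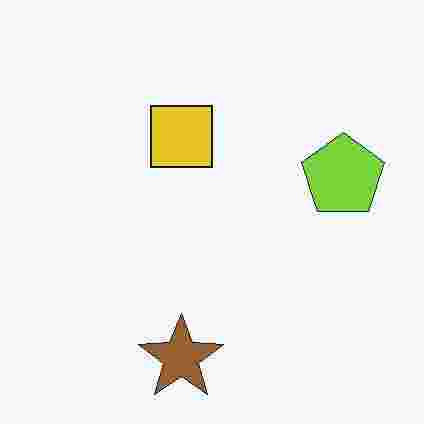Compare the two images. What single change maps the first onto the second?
This is the original image heavily JPEG-compressed with obvious blocking artifacts.

Blocky 8×8 compression artifacts appear around shape edges and the flat background shows ringing — characteristic JPEG degradation.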